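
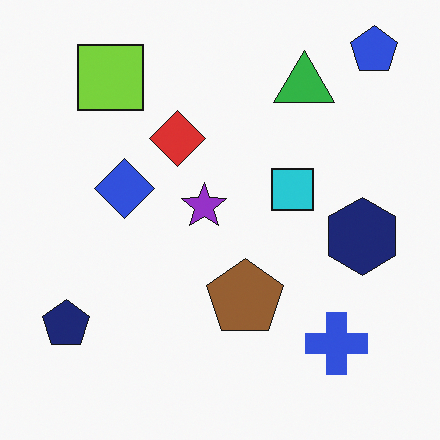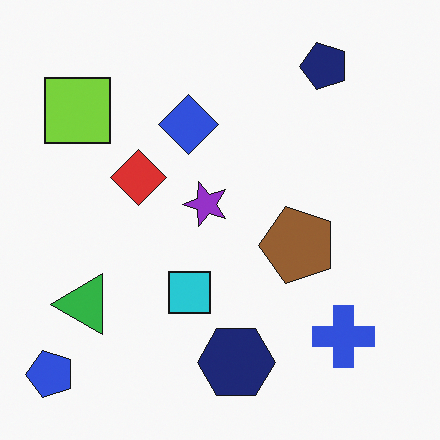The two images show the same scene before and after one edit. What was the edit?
The image was transposed (reflected across the top-left ↔ bottom-right diagonal).

Shapes have swapped their row and column positions — what was in the top-right is now in the bottom-left — a diagonal reflection.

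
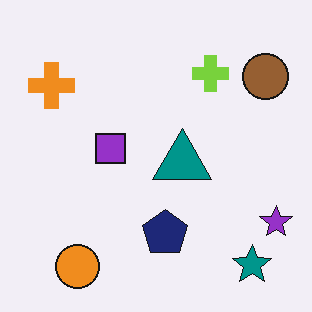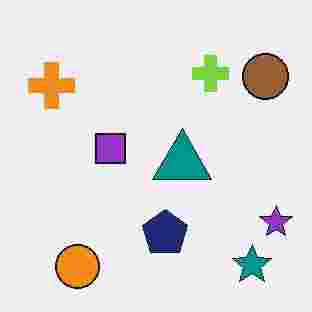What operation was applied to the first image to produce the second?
It was degraded with heavy JPEG compression.

Blocky 8×8 compression artifacts appear around shape edges and the flat background shows ringing — characteristic JPEG degradation.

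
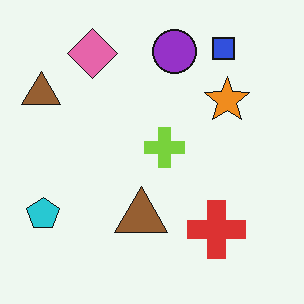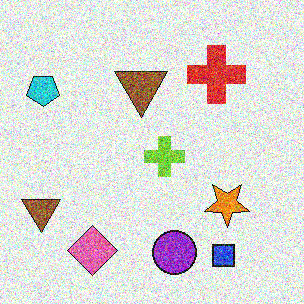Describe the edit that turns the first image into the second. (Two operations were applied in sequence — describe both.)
Flipped vertically (top ↔ bottom), then degraded with heavy additive noise.

The blue square is in the top-right of the first image and the bottom-right of the second — shapes on opposite sides of the horizontal midline have swapped in a mirror flip. Random speckle covers the whole image, including the flat background.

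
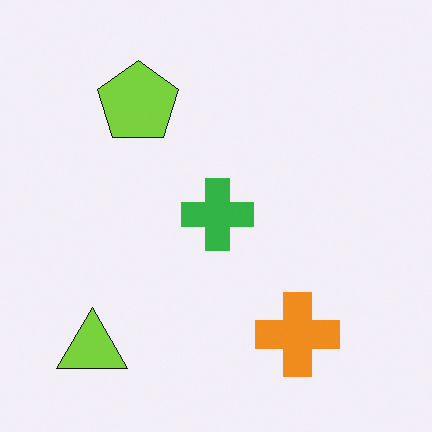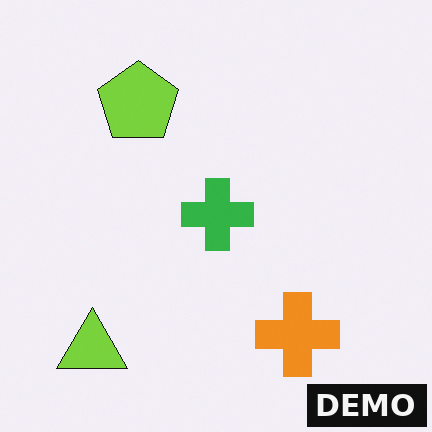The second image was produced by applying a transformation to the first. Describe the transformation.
Watermarked with the text "DEMO" in the lower-right corner.

A dark label reading "DEMO" appears in the lower-right corner.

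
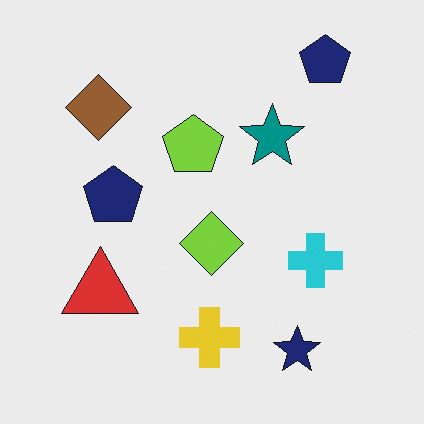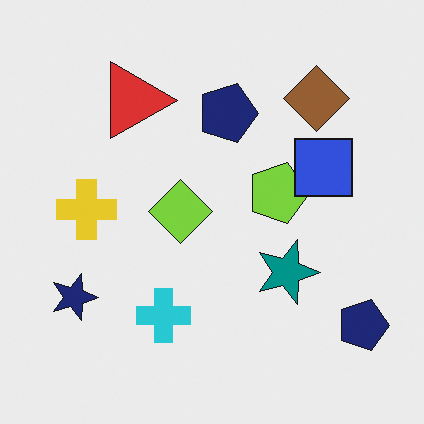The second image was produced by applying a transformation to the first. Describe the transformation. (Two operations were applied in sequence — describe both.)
The transformation is: rotated 90° clockwise, then overlaid with an additional blue square.

The navy star sits in the bottom-right of the first image and the bottom-left of the second — consistent with a whole-image 90° clockwise rotation. A blue square appears in the second image that is absent from the first.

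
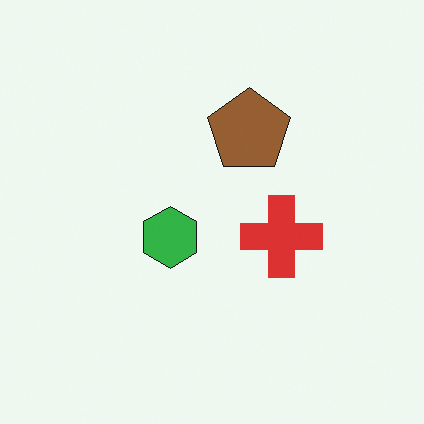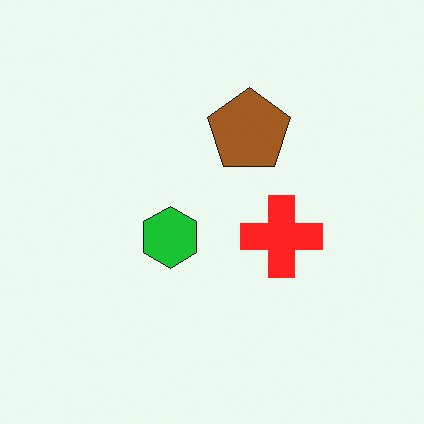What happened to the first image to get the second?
The image was slightly oversaturated.

All colors are more vivid — a global saturation change.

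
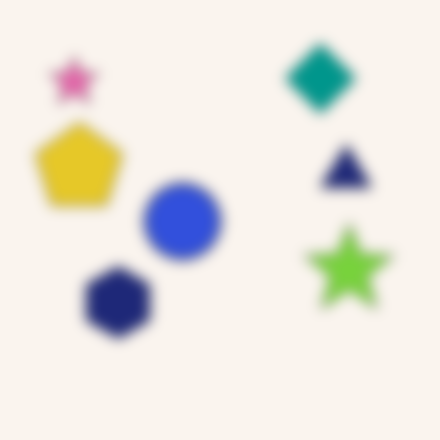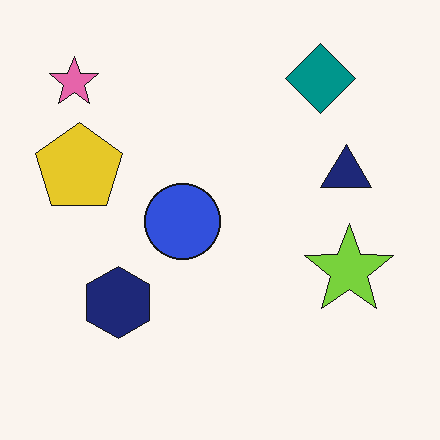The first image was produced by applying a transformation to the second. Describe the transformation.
The first image is the second strongly gaussian-blurred.

Shape edges and outlines are uniformly softened across the whole image.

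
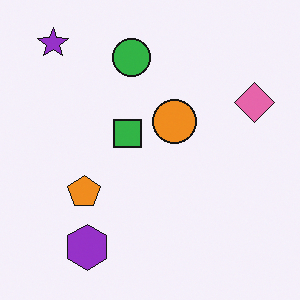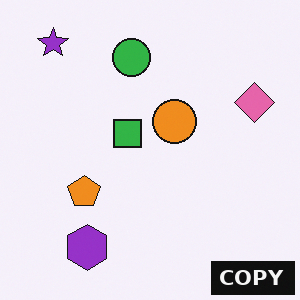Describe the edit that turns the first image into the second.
This is the original image watermarked with the text "COPY" in the lower-right corner.

A dark label reading "COPY" appears in the lower-right corner.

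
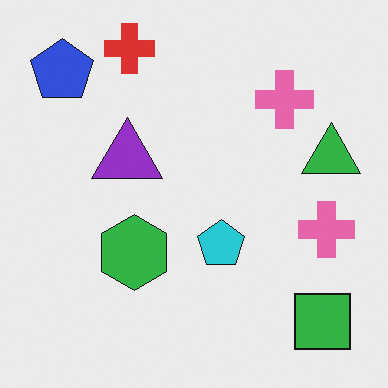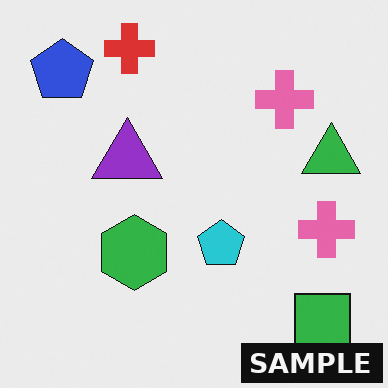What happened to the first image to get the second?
Watermarked with the text "SAMPLE" in the lower-right corner.

A dark label reading "SAMPLE" appears in the lower-right corner.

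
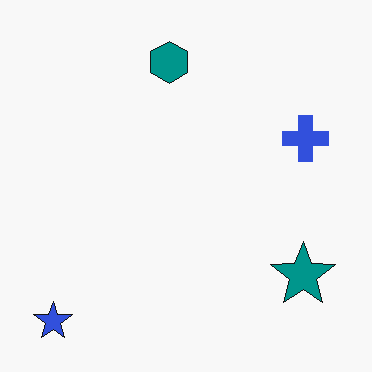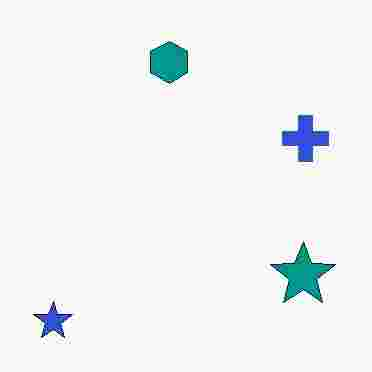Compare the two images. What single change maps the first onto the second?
The transformation is: degraded with heavy JPEG compression.

Blocky 8×8 compression artifacts appear around shape edges and the flat background shows ringing — characteristic JPEG degradation.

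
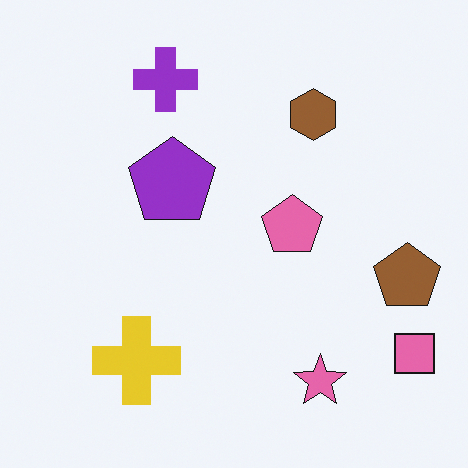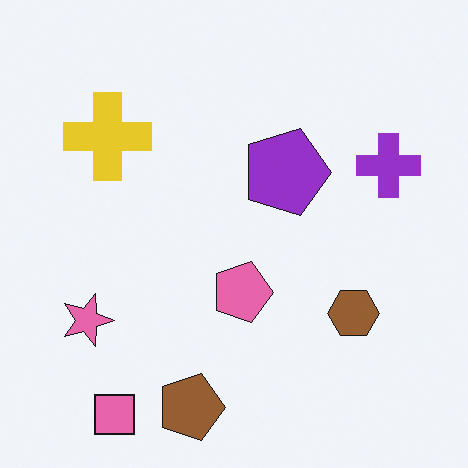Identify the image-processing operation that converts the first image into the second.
The second image is the first rotated 90° clockwise.

The pink square sits in the bottom-right of the first image and the bottom-left of the second — consistent with a whole-image 90° clockwise rotation.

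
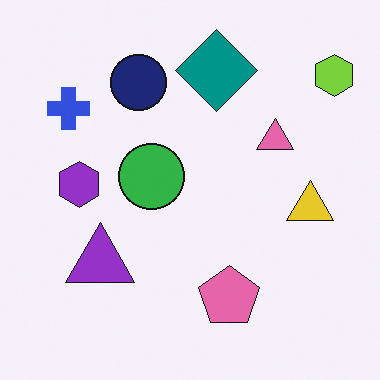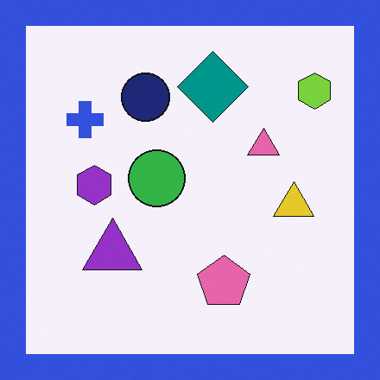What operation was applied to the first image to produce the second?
The transformation is: framed with a blue border.

A solid blue frame runs around the edge of the second image, with the content slightly shrunk inside it.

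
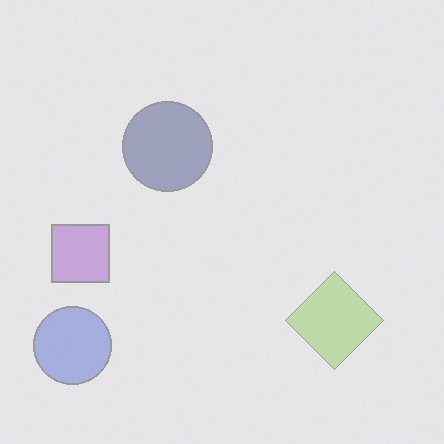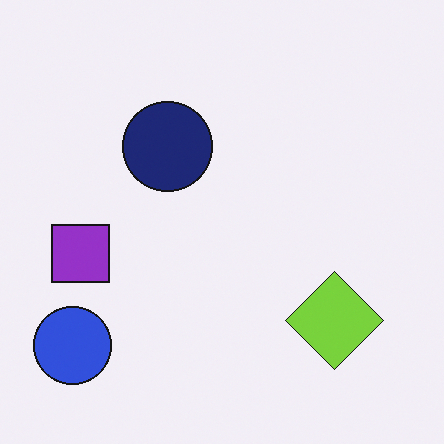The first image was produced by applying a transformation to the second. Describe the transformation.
The first image is the second washed out (contrast reduced).

Tones are pushed toward mid-grey across the whole image — a global contrast change.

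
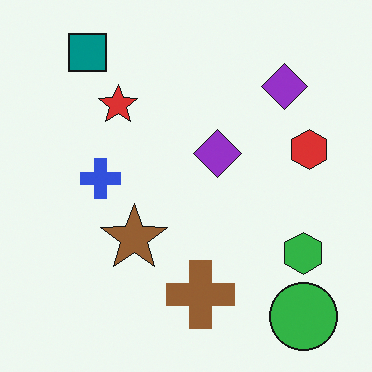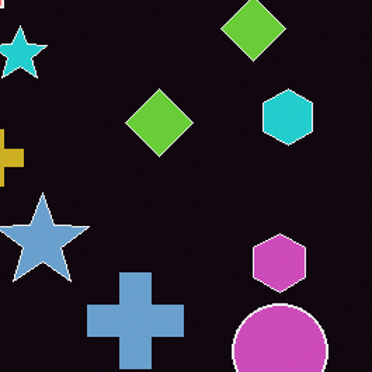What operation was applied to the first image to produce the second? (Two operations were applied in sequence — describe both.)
It was color-inverted (negative), then cropped to a modestly smaller region and rescaled.

The light background has become dark and every shape's color is its complement — a photographic negative. The visible shapes are larger and the field of view is narrower; shapes near the original edges may be partly or wholly outside the frame — a crop-and-rescale.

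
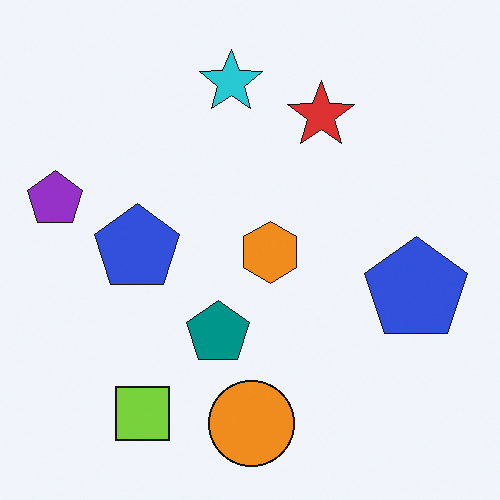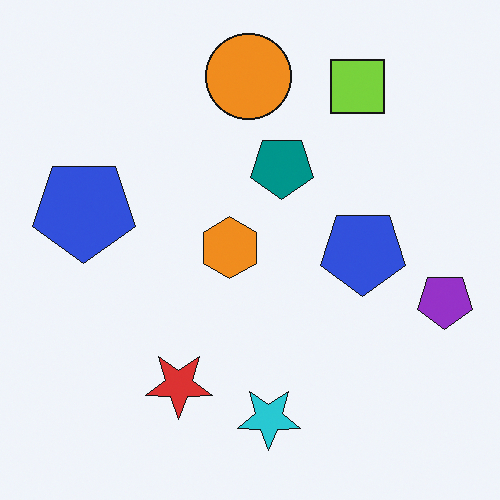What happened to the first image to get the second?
This is the original image rotated 180°.

The purple pentagon sits in the left of the first image and the right of the second — consistent with a whole-image 180° rotation.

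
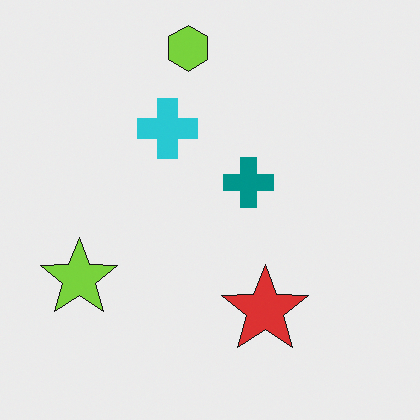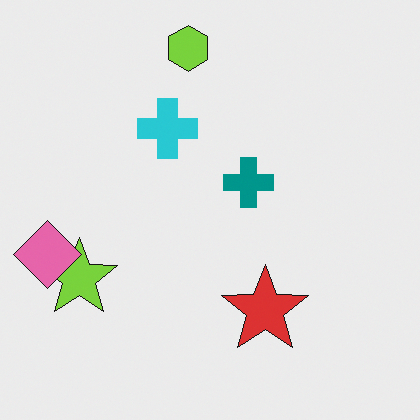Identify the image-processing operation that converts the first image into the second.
It was overlaid with an additional pink diamond.

A pink diamond appears in the second image that is absent from the first.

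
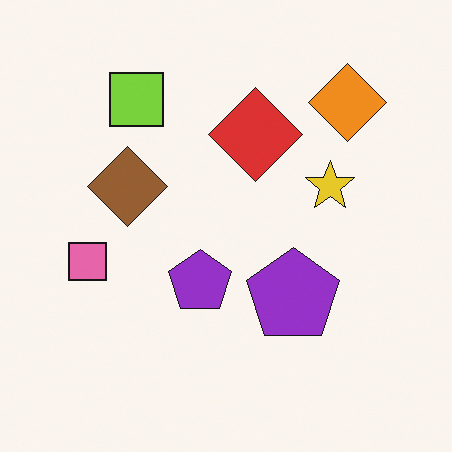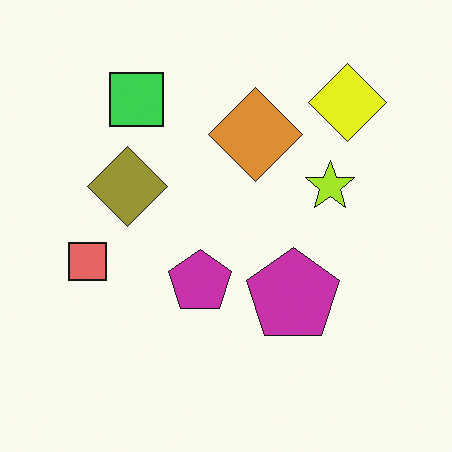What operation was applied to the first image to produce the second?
It was hue-shifted slightly.

Every shape's color has rotated by the same amount around the hue wheel — a uniform hue shift.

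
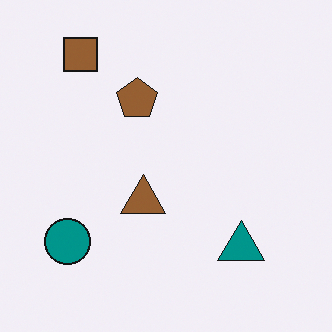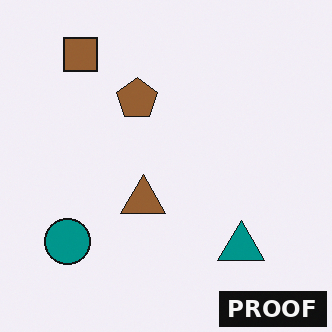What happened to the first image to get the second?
The second image is the first watermarked with the text "PROOF" in the lower-right corner.

A dark label reading "PROOF" appears in the lower-right corner.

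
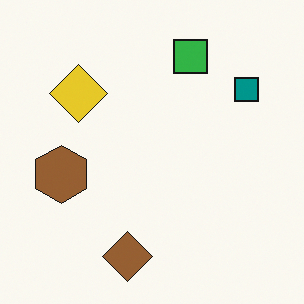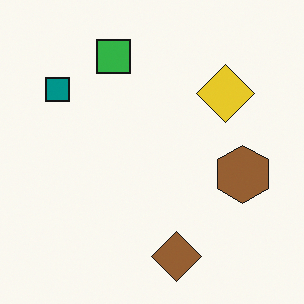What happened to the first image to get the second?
Flipped horizontally (left ↔ right).

The teal square is in the top-right of the first image and the top-left of the second — shapes on opposite sides of the vertical midline have swapped in a mirror flip.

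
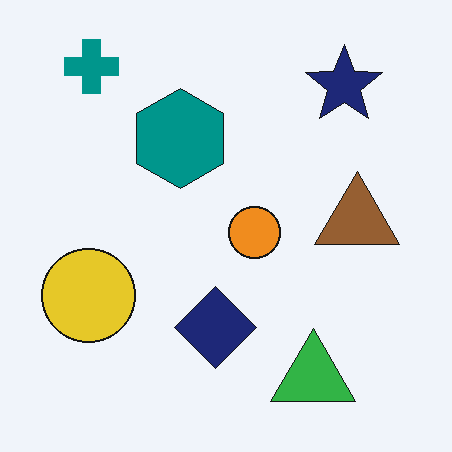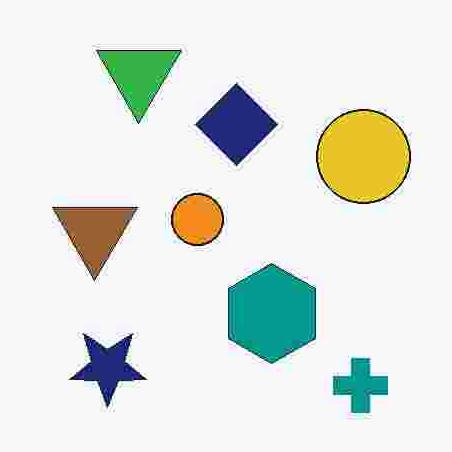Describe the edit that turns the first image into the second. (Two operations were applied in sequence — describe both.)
The image was degraded with heavy JPEG compression, then rotated 180°.

Blocky 8×8 compression artifacts appear around shape edges and the flat background shows ringing — characteristic JPEG degradation. The teal cross sits in the top-left of the first image and the bottom-right of the second — consistent with a whole-image 180° rotation.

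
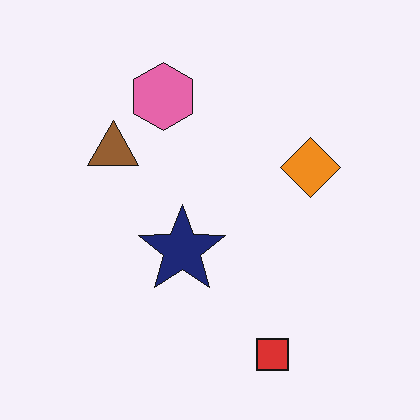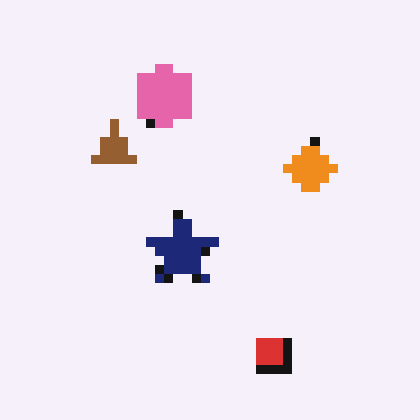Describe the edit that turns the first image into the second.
The image was heavily pixelated into large blocks.

Shapes are reduced to large square blocks; fine edges and outlines are lost — a downscale-then-upscale (mosaic) effect.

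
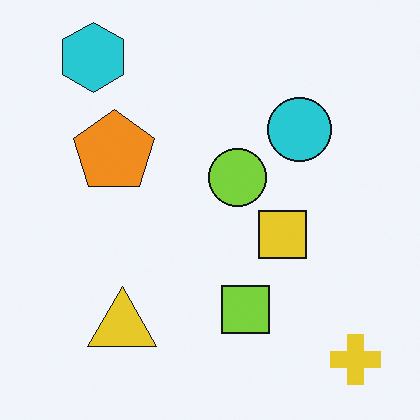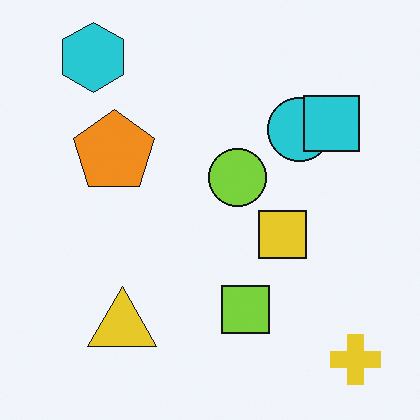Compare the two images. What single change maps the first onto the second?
It was overlaid with an additional cyan square.

A cyan square appears in the second image that is absent from the first.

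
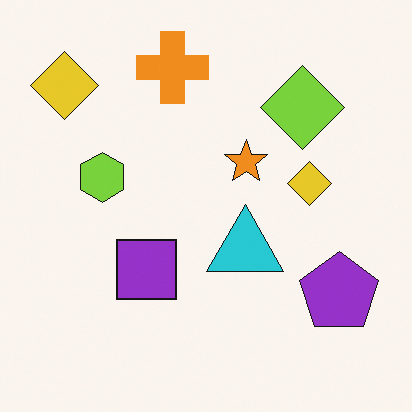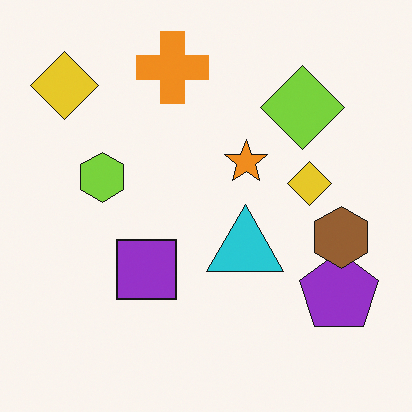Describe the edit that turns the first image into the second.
It was overlaid with an additional brown hexagon.

A brown hexagon appears in the second image that is absent from the first.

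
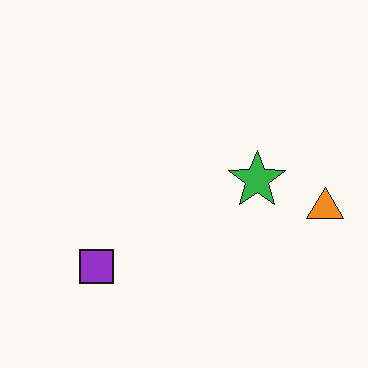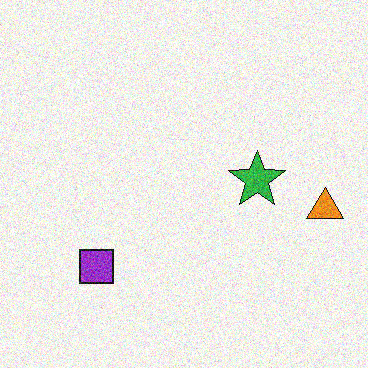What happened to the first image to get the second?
The second image is the first degraded with visible gaussian noise.

Random speckle covers the whole image, including the flat background.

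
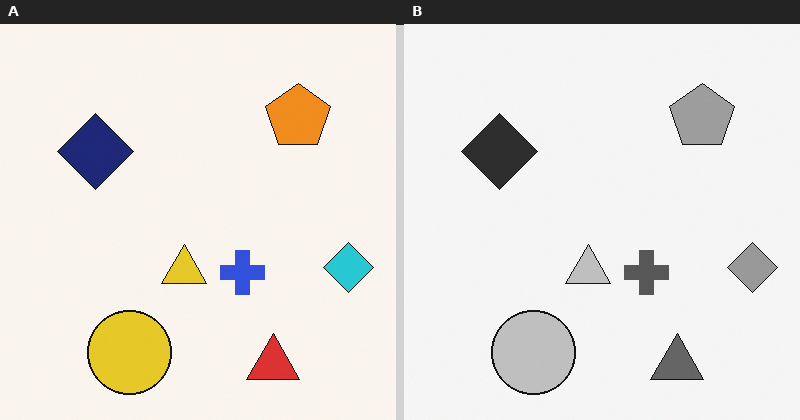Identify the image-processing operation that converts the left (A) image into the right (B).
This is the original image converted to grayscale.

All color is removed — every shape is now a shade of grey.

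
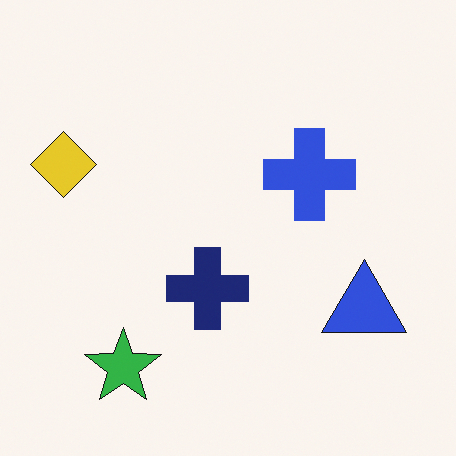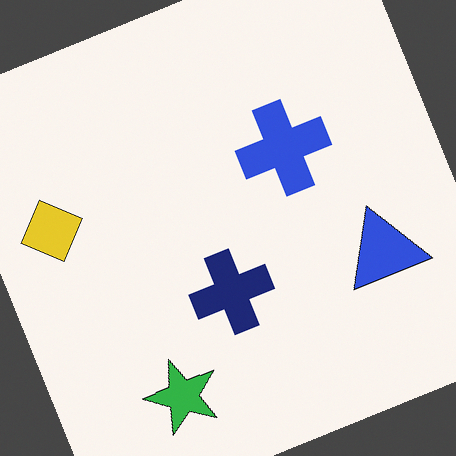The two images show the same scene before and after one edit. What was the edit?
The image was rotated counter-clockwise by a moderate amount.

Every shape is tilted by the same angle and the image corners show triangular fill wedges — a whole-image rotation by a non-right angle.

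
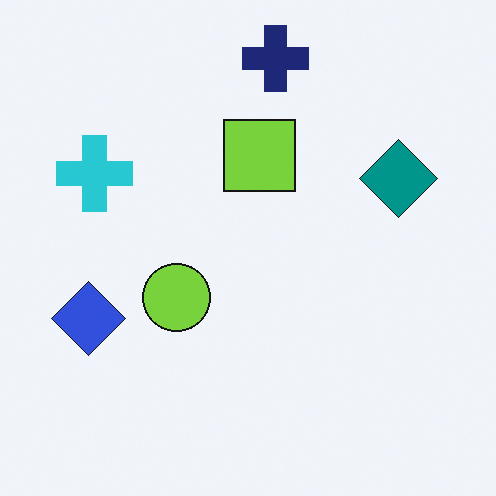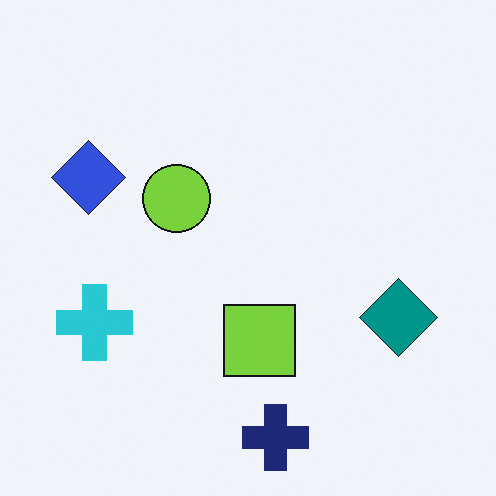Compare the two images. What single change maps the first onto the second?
Flipped vertically (top ↔ bottom).

The navy cross is in the top of the first image and the bottom of the second — shapes on opposite sides of the horizontal midline have swapped in a mirror flip.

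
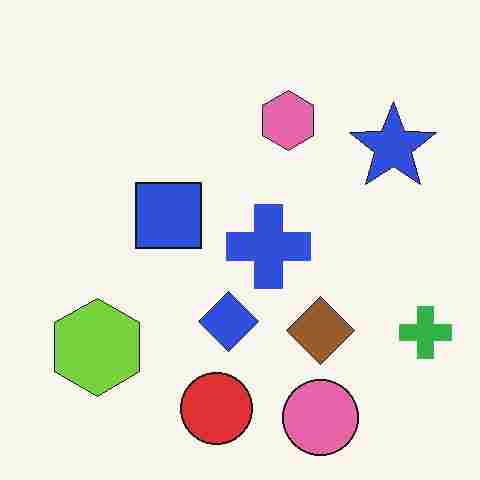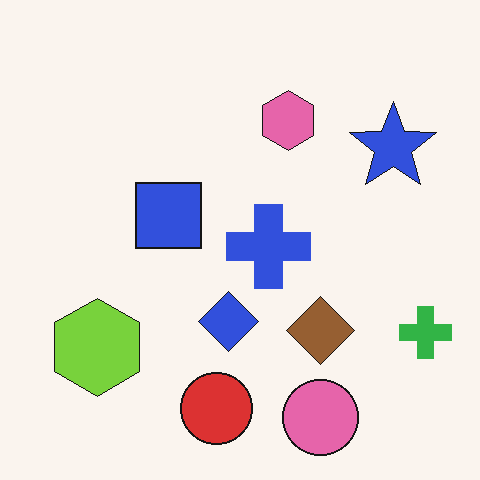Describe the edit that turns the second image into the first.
It was degraded with heavy JPEG compression.

Blocky 8×8 compression artifacts appear around shape edges and the flat background shows ringing — characteristic JPEG degradation.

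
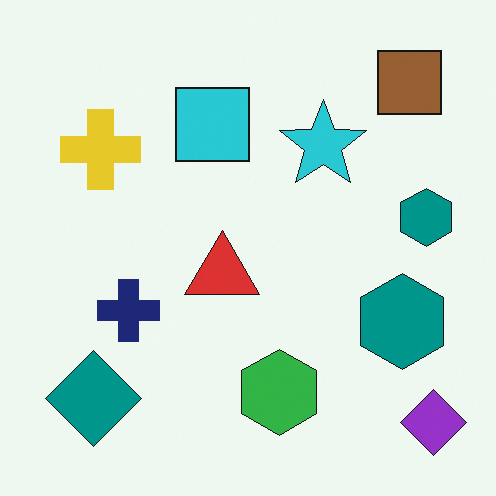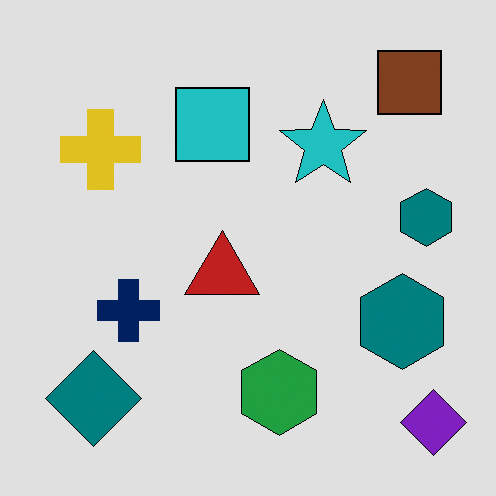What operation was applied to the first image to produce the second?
The transformation is: moderately posterized.

Each flat color has snapped to a coarser quantized level — most visibly, the near-white background has dropped to a flat grey.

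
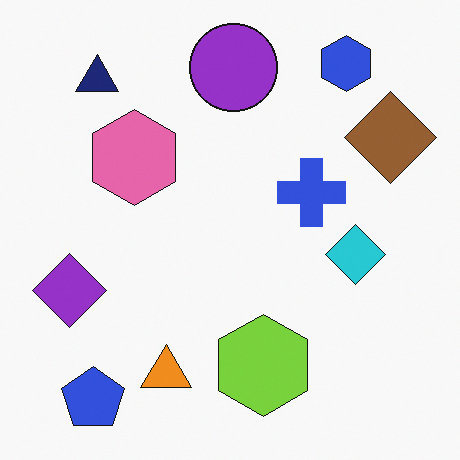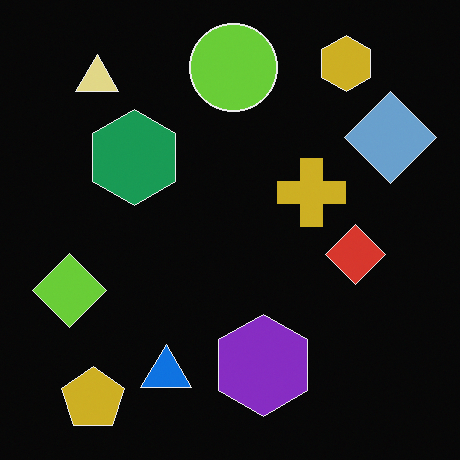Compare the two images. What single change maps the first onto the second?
Color-inverted (negative).

The light background has become dark and every shape's color is its complement — a photographic negative.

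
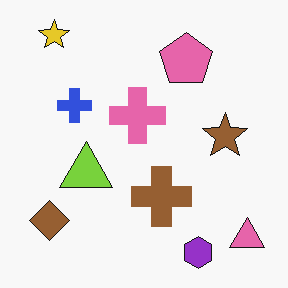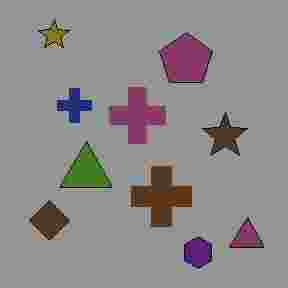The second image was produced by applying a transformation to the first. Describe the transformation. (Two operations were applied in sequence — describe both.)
The second image is the first substantially darkened, then degraded with heavy JPEG compression.

Every pixel — background and shapes alike — is uniformly darkened. Blocky 8×8 compression artifacts appear around shape edges and the flat background shows ringing — characteristic JPEG degradation.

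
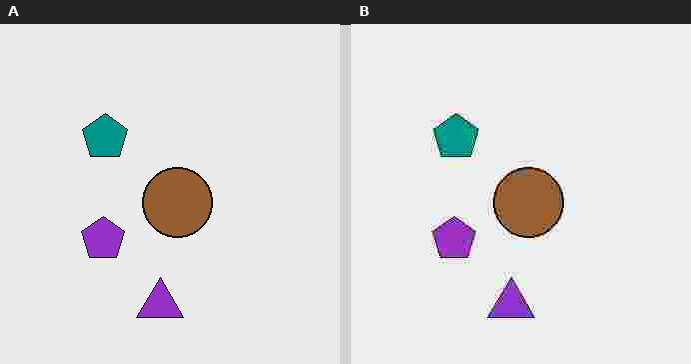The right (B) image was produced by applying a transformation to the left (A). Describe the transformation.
It was degraded with heavy JPEG compression.

Blocky 8×8 compression artifacts appear around shape edges and the flat background shows ringing — characteristic JPEG degradation.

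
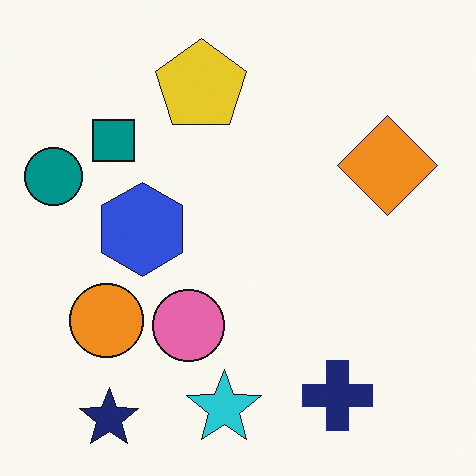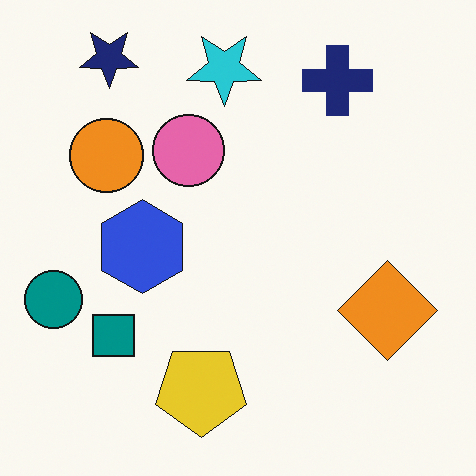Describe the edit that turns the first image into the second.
This is the original image flipped vertically (top ↔ bottom).

The navy star is in the bottom-left of the first image and the top-left of the second — shapes on opposite sides of the horizontal midline have swapped in a mirror flip.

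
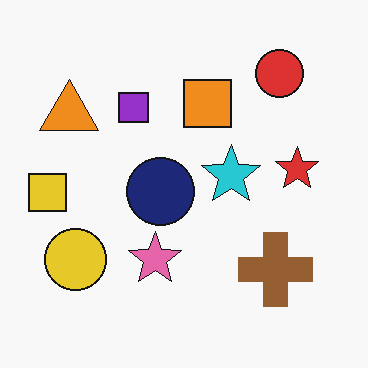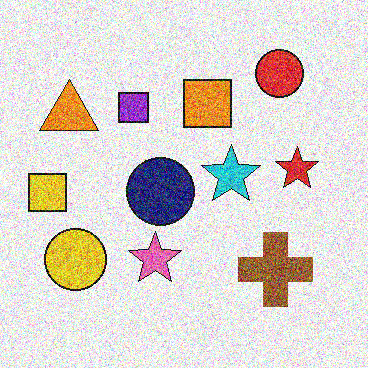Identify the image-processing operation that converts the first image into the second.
The transformation is: degraded with a thick layer of grain.

Random speckle covers the whole image, including the flat background.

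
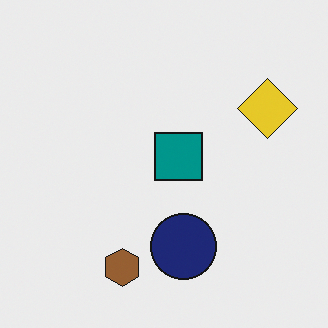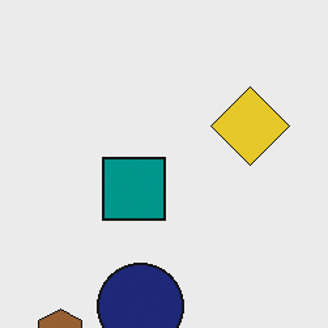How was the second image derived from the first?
The second image is the first cropped to a modestly smaller region and rescaled.

The visible shapes are larger and the field of view is narrower; shapes near the original edges may be partly or wholly outside the frame — a crop-and-rescale.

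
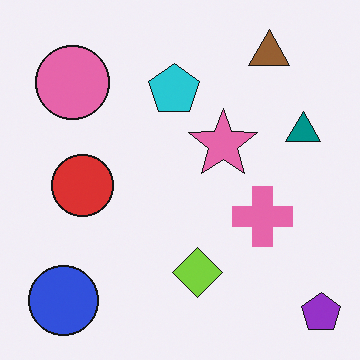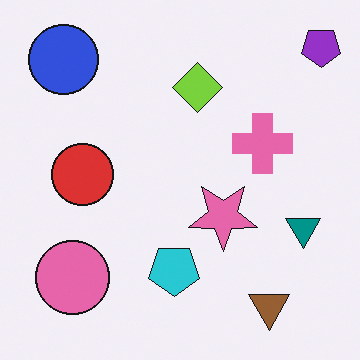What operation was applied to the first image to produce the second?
Flipped vertically (top ↔ bottom).

The purple pentagon is in the bottom-right of the first image and the top-right of the second — shapes on opposite sides of the horizontal midline have swapped in a mirror flip.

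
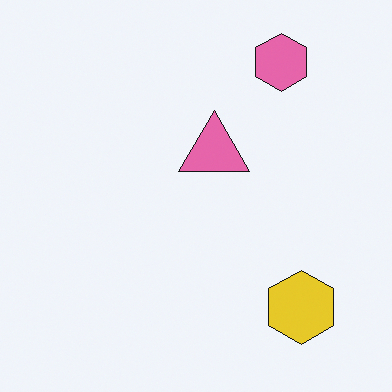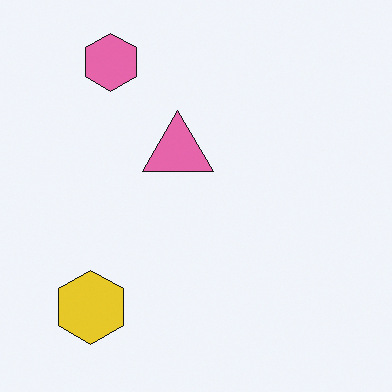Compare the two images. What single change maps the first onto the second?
The transformation is: flipped horizontally (left ↔ right).

The yellow hexagon is in the bottom-right of the first image and the bottom-left of the second — shapes on opposite sides of the vertical midline have swapped in a mirror flip.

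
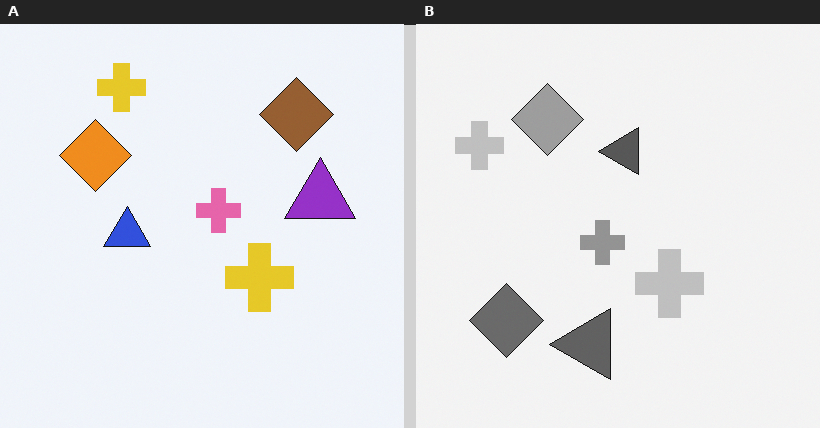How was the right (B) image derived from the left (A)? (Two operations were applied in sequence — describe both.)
This is the original image converted to grayscale, then transposed (reflected across the top-left ↔ bottom-right diagonal).

All color is removed — every shape is now a shade of grey. Shapes have swapped their row and column positions — what was in the top-right is now in the bottom-left — a diagonal reflection.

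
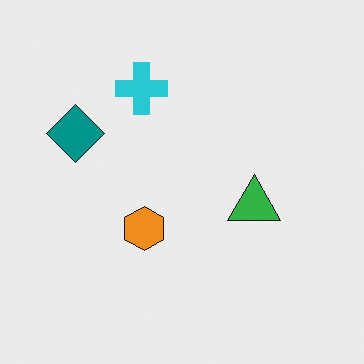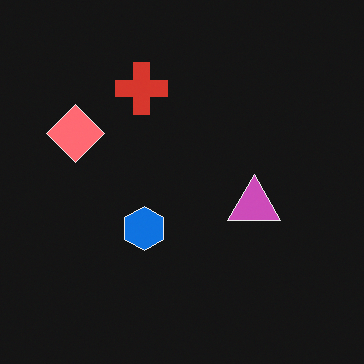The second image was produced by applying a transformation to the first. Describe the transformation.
The image was color-inverted (negative).

The light background has become dark and every shape's color is its complement — a photographic negative.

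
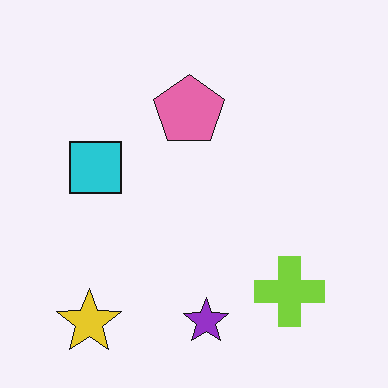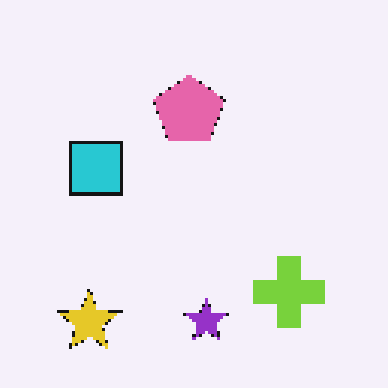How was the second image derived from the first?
The image was mildly pixelated.

Shapes are reduced to large square blocks; fine edges and outlines are lost — a downscale-then-upscale (mosaic) effect.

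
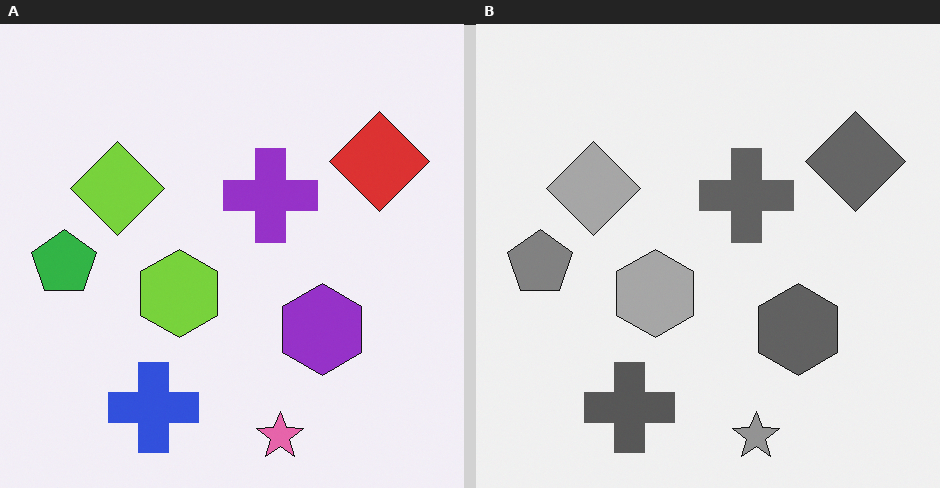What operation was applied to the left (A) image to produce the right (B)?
It was converted to grayscale.

All color is removed — every shape is now a shade of grey.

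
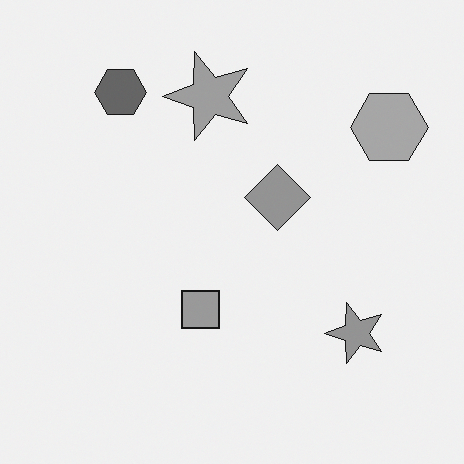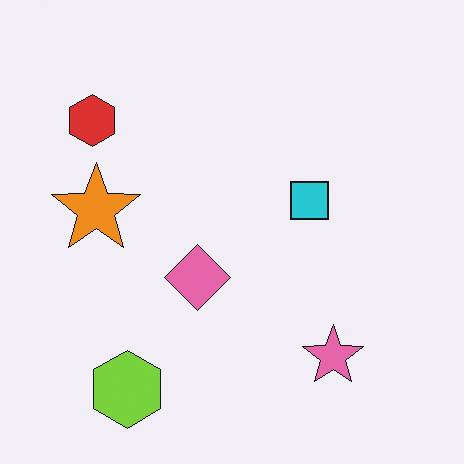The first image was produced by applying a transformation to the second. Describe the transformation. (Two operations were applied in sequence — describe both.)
The transformation is: converted to grayscale, then transposed (reflected across the top-left ↔ bottom-right diagonal).

All color is removed — every shape is now a shade of grey. Shapes have swapped their row and column positions — what was in the top-right is now in the bottom-left — a diagonal reflection.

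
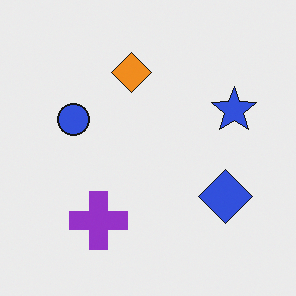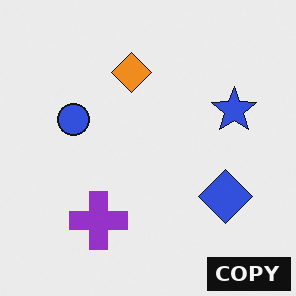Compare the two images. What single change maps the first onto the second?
It was watermarked with the text "COPY" in the lower-right corner.

A dark label reading "COPY" appears in the lower-right corner.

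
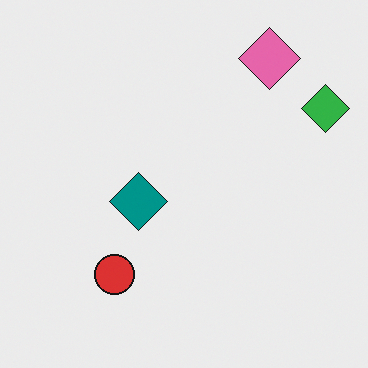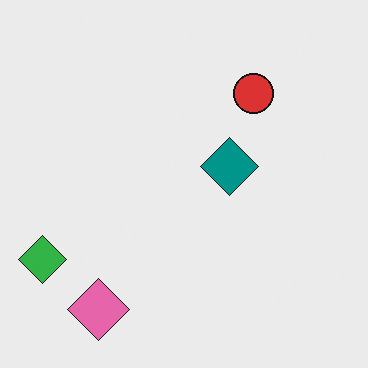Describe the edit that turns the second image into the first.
This is the original image rotated 180°.

The green diamond sits in the bottom-left of the second image and the top-right of the first — consistent with a whole-image 180° rotation.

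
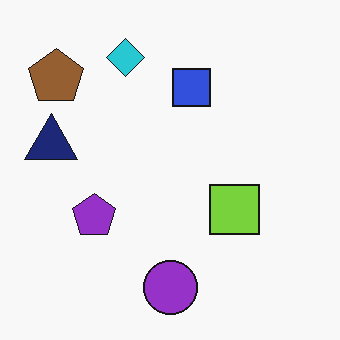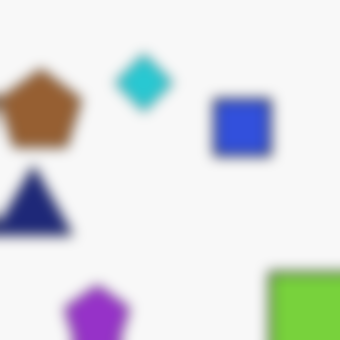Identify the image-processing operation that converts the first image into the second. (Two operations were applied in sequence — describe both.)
Cropped to a modestly smaller region and rescaled, then heavily blurred.

The visible shapes are larger and the field of view is narrower; shapes near the original edges may be partly or wholly outside the frame — a crop-and-rescale. Shape edges and outlines are uniformly softened across the whole image.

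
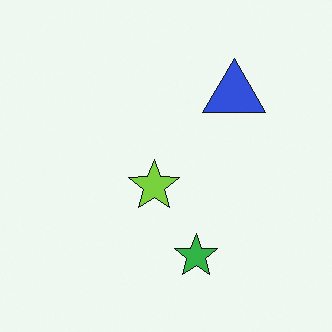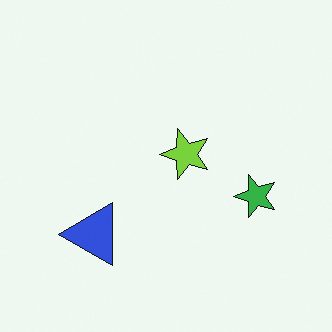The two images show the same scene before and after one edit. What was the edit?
Transposed (reflected across the top-left ↔ bottom-right diagonal).

Shapes have swapped their row and column positions — what was in the top-right is now in the bottom-left — a diagonal reflection.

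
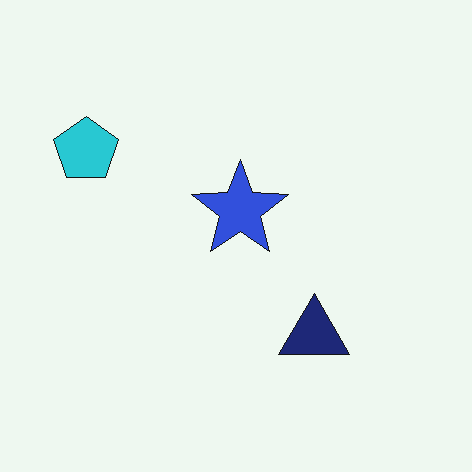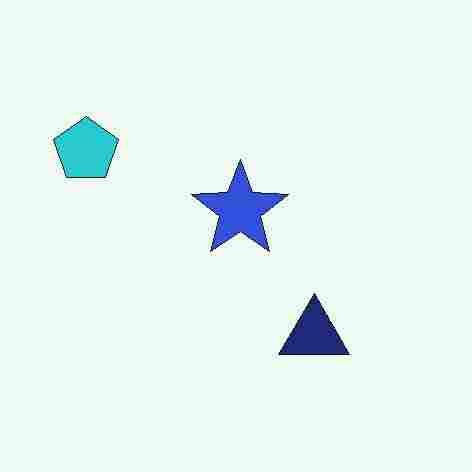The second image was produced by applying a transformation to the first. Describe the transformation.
This is the original image degraded with heavy JPEG compression.

Blocky 8×8 compression artifacts appear around shape edges and the flat background shows ringing — characteristic JPEG degradation.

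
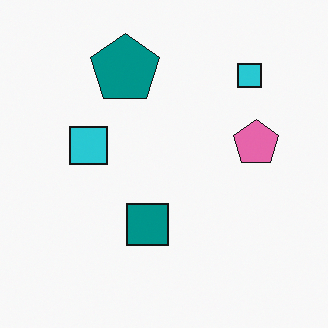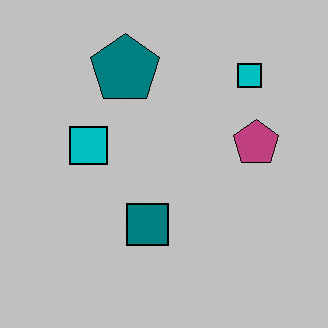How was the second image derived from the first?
The second image is the first heavily posterized to just a handful of flat colors.

Each flat color has snapped to a coarser quantized level — most visibly, the near-white background has dropped to a flat grey.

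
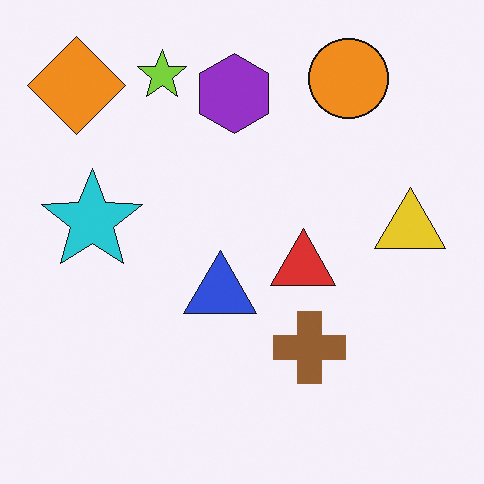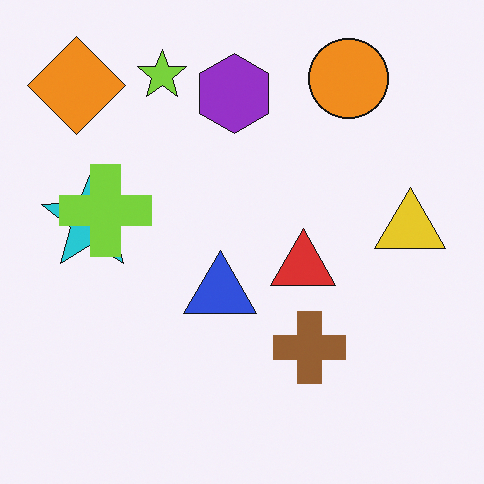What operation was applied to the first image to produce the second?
Overlaid with an additional lime cross.

A lime cross appears in the second image that is absent from the first.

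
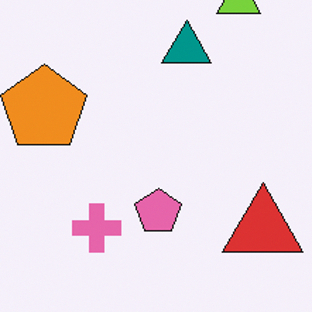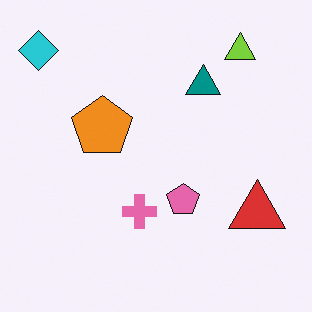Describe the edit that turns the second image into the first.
Cropped slightly and scaled back up.

The visible shapes are larger and the field of view is narrower; shapes near the original edges may be partly or wholly outside the frame — a crop-and-rescale.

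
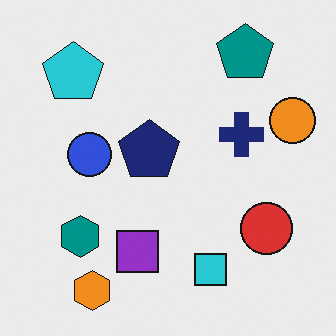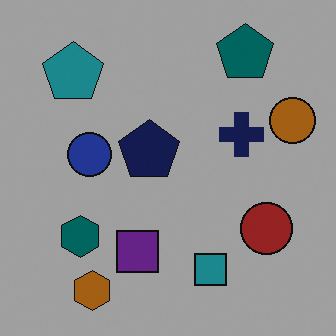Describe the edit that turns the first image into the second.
It was darkened a lot.

Every pixel — background and shapes alike — is uniformly darkened.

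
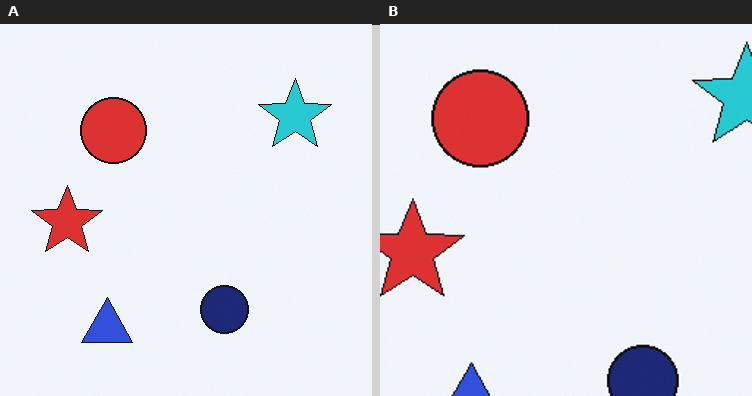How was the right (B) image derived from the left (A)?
It was cropped slightly and scaled back up.

The visible shapes are larger and the field of view is narrower; shapes near the original edges may be partly or wholly outside the frame — a crop-and-rescale.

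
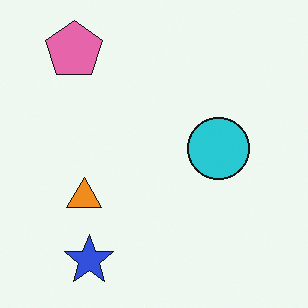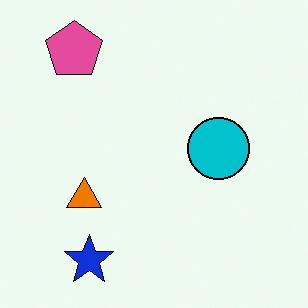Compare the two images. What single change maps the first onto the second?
The second image is the first given slightly increased contrast.

Tones are pushed away from mid-grey across the whole image — a global contrast change.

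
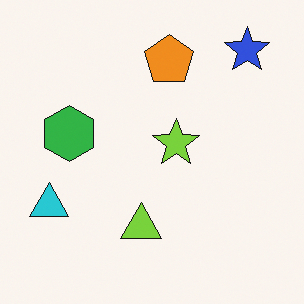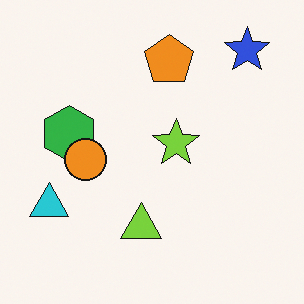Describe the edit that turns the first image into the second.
Overlaid with an additional orange circle.

An orange circle appears in the second image that is absent from the first.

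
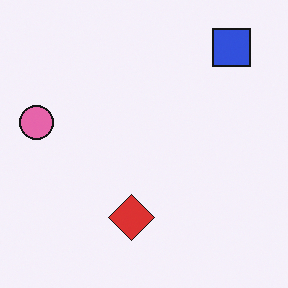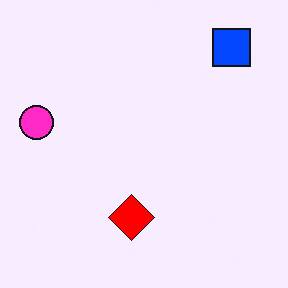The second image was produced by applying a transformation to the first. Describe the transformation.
Made much more vivid (saturation change).

All colors are more vivid — a global saturation change.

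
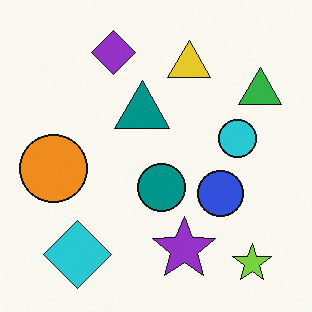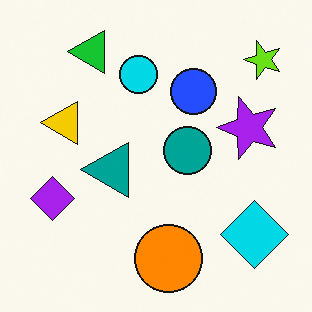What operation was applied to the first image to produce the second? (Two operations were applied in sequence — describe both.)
This is the original image rotated 90° counter-clockwise, then slightly oversaturated.

The lime star sits in the bottom-right of the first image and the top-right of the second — consistent with a whole-image 90° counter-clockwise rotation. All colors are more vivid — a global saturation change.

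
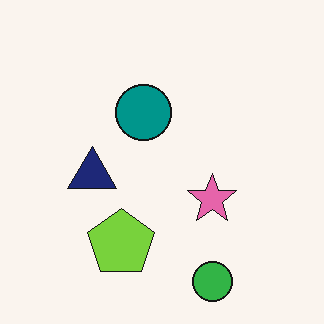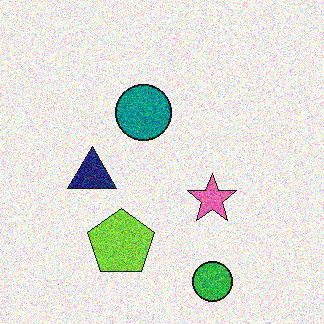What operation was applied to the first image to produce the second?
The transformation is: degraded with a thick layer of grain.

Random speckle covers the whole image, including the flat background.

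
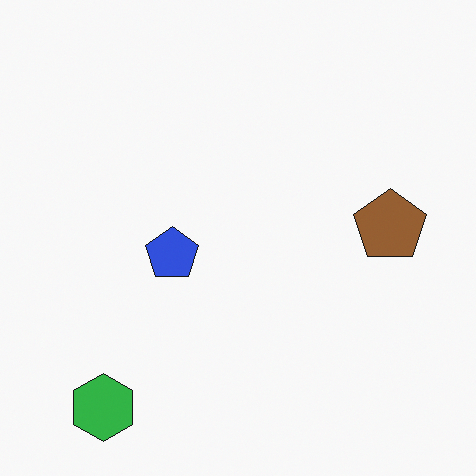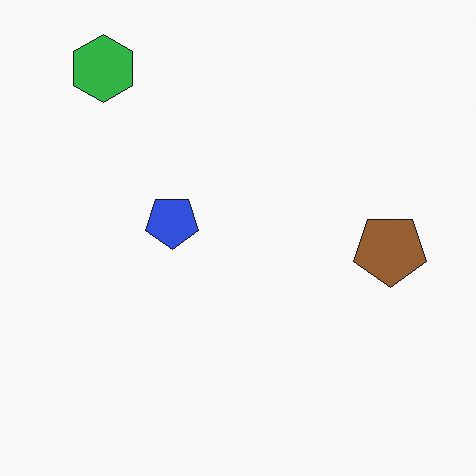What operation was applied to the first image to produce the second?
This is the original image flipped vertically (top ↔ bottom).

The green hexagon is in the bottom-left of the first image and the top-left of the second — shapes on opposite sides of the horizontal midline have swapped in a mirror flip.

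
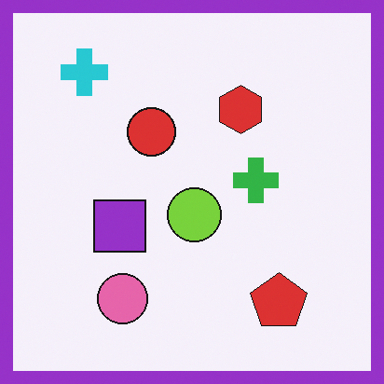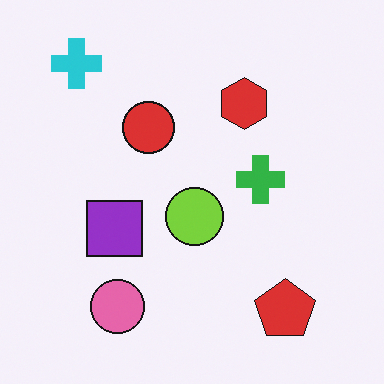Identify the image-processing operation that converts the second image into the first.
This is the original image framed with a purple border.

A solid purple frame runs around the edge of the first image, with the content slightly shrunk inside it.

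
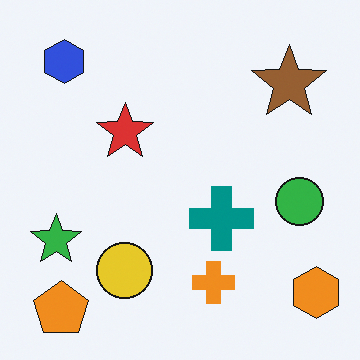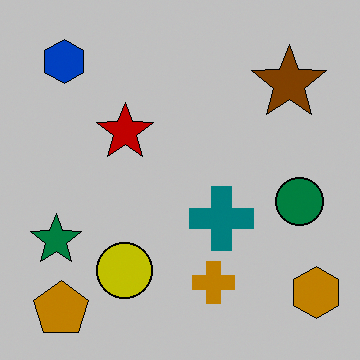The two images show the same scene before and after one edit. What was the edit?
The image was aggressively posterized.

Each flat color has snapped to a coarser quantized level — most visibly, the near-white background has dropped to a flat grey.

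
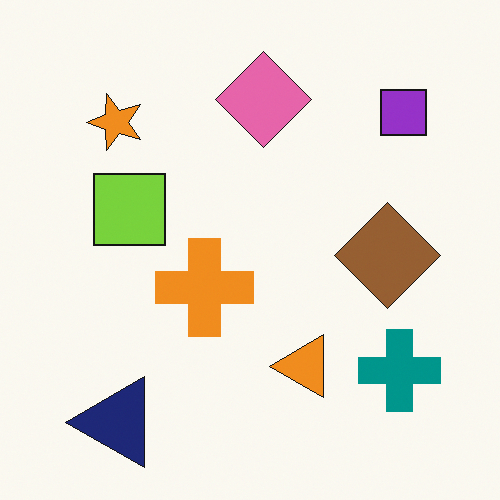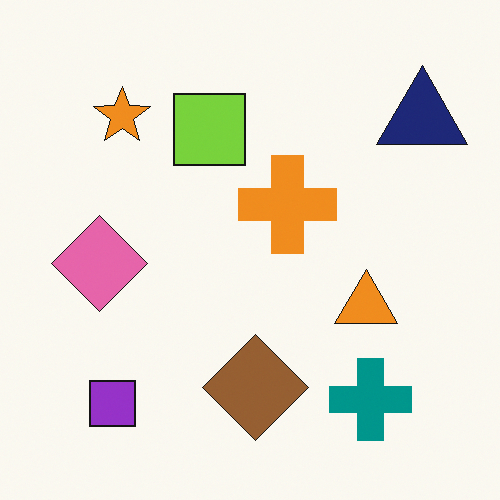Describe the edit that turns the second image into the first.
This is the original image transposed (reflected across the top-left ↔ bottom-right diagonal).

Shapes have swapped their row and column positions — what was in the top-right is now in the bottom-left — a diagonal reflection.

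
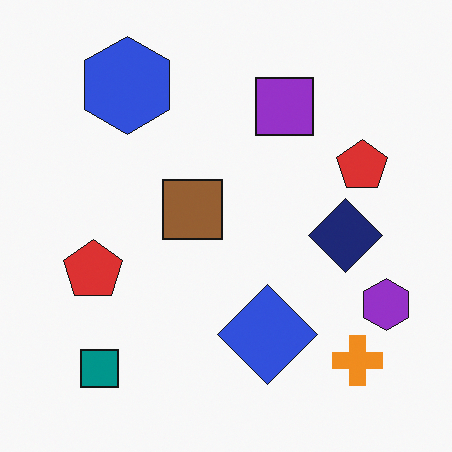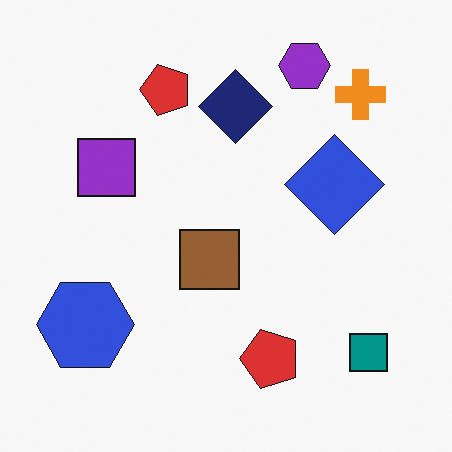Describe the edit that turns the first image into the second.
The transformation is: rotated 90° counter-clockwise.

The teal square sits in the bottom-left of the first image and the bottom-right of the second — consistent with a whole-image 90° counter-clockwise rotation.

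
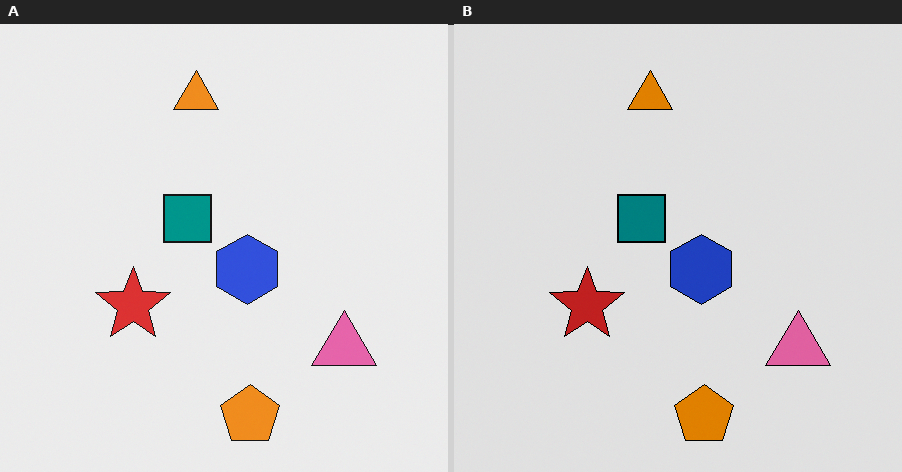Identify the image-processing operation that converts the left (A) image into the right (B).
The image was moderately posterized.

Each flat color has snapped to a coarser quantized level — most visibly, the near-white background has dropped to a flat grey.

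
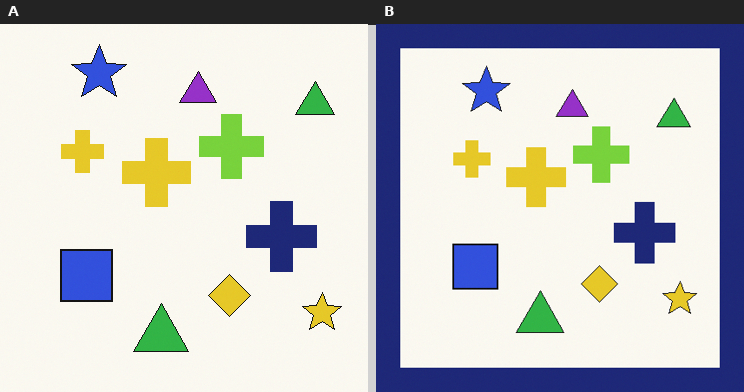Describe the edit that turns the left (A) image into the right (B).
The transformation is: framed with a navy border.

A solid navy frame runs around the edge of the right (B) image, with the content slightly shrunk inside it.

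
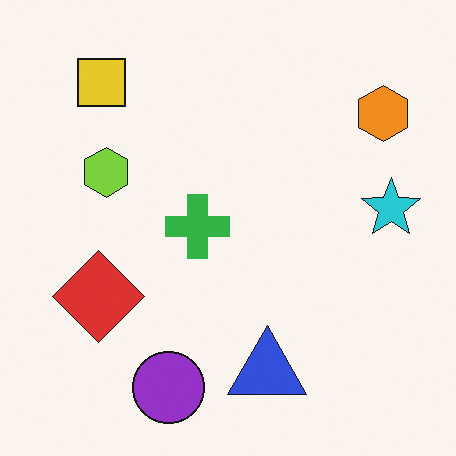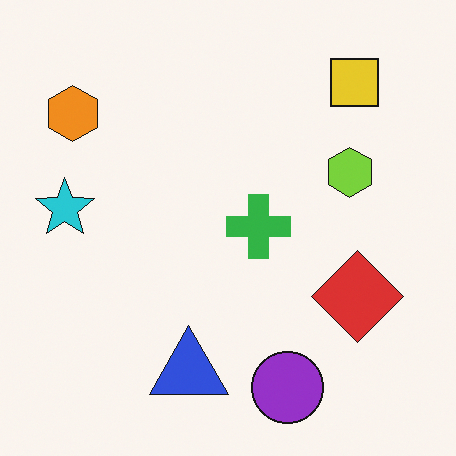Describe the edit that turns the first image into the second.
The second image is the first flipped horizontally (left ↔ right).

The cyan star is in the right of the first image and the left of the second — shapes on opposite sides of the vertical midline have swapped in a mirror flip.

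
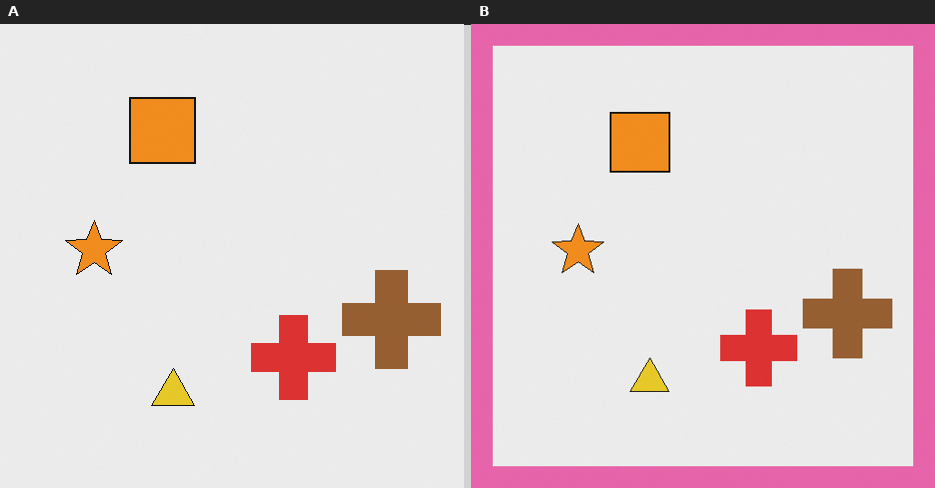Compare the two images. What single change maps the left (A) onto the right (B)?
The right (B) image is the left (A) framed with a pink border.

A solid pink frame runs around the edge of the right (B) image, with the content slightly shrunk inside it.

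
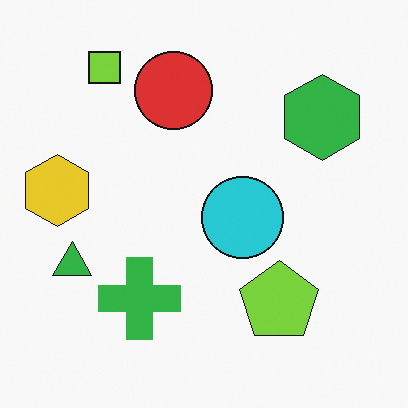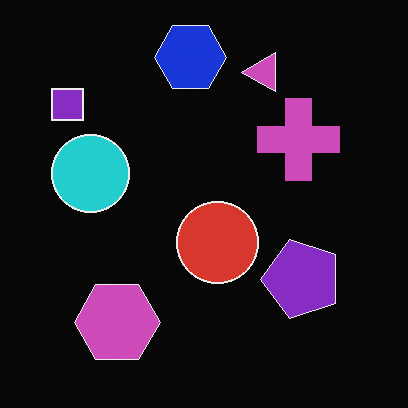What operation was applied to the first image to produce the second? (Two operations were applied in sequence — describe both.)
The second image is the first transposed (reflected across the top-left ↔ bottom-right diagonal), then color-inverted (negative).

Shapes have swapped their row and column positions — what was in the top-right is now in the bottom-left — a diagonal reflection. The light background has become dark and every shape's color is its complement — a photographic negative.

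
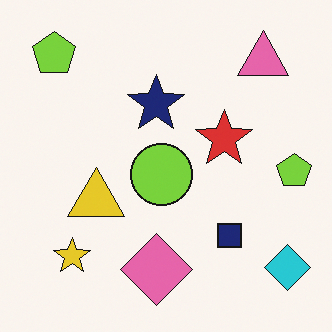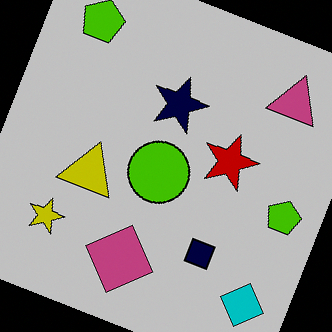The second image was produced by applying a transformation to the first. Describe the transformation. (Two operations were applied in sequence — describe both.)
This is the original image aggressively posterized, then rotated clockwise by a moderate amount.

Each flat color has snapped to a coarser quantized level — most visibly, the near-white background has dropped to a flat grey. Every shape is tilted by the same angle and the image corners show triangular fill wedges — a whole-image rotation by a non-right angle.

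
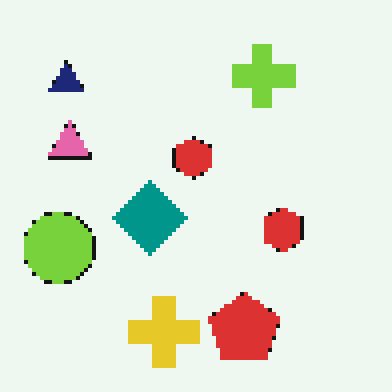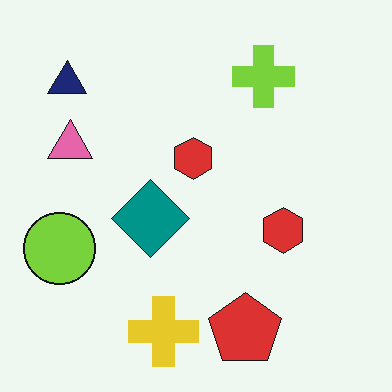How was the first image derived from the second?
The image was mildly pixelated.

Shapes are reduced to large square blocks; fine edges and outlines are lost — a downscale-then-upscale (mosaic) effect.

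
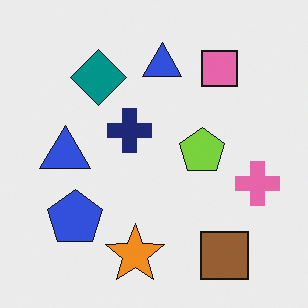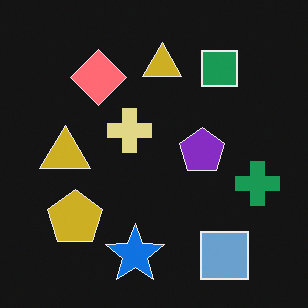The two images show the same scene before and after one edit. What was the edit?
The transformation is: color-inverted (negative).

The light background has become dark and every shape's color is its complement — a photographic negative.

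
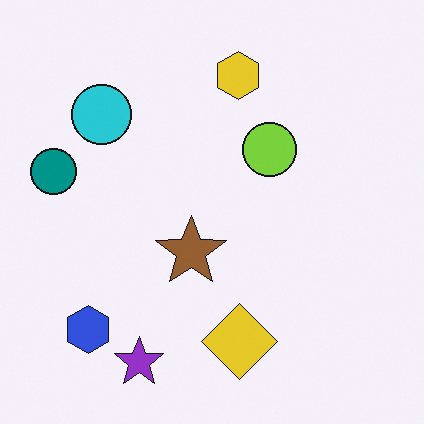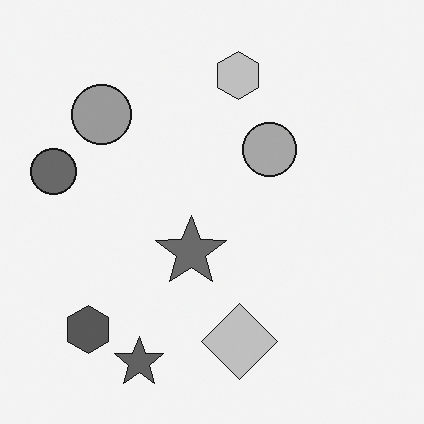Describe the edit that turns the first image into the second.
The image was converted to grayscale.

All color is removed — every shape is now a shade of grey.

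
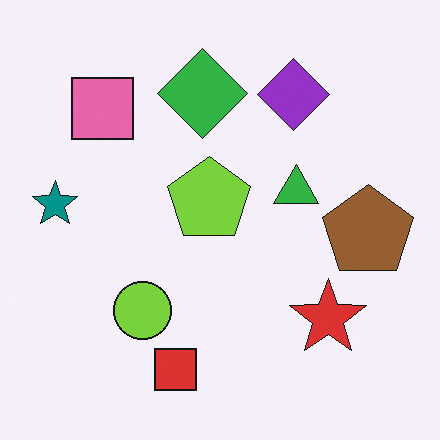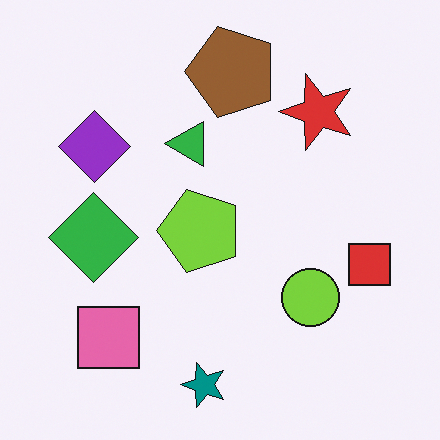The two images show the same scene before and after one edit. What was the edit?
The second image is the first rotated 90° counter-clockwise.

The teal star sits in the left of the first image and the bottom of the second — consistent with a whole-image 90° counter-clockwise rotation.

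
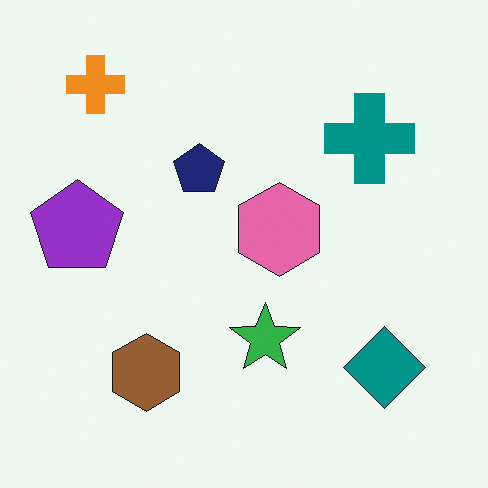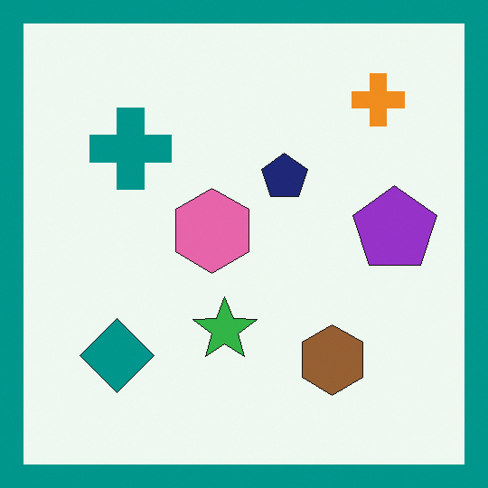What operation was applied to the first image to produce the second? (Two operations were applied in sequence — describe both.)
The second image is the first flipped horizontally (left ↔ right), then framed with a teal border.

The purple pentagon is in the left of the first image and the right of the second — shapes on opposite sides of the vertical midline have swapped in a mirror flip. A solid teal frame runs around the edge of the second image, with the content slightly shrunk inside it.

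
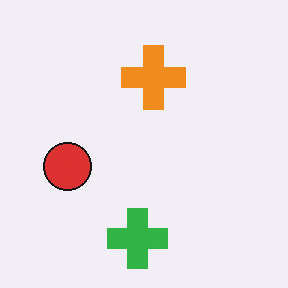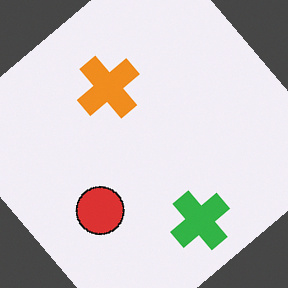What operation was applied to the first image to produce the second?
It was rotated counter-clockwise by a large amount — several tens of degrees.

Every shape is tilted by the same angle and the image corners show triangular fill wedges — a whole-image rotation by a non-right angle.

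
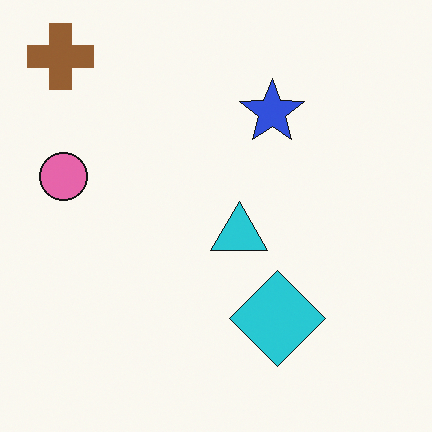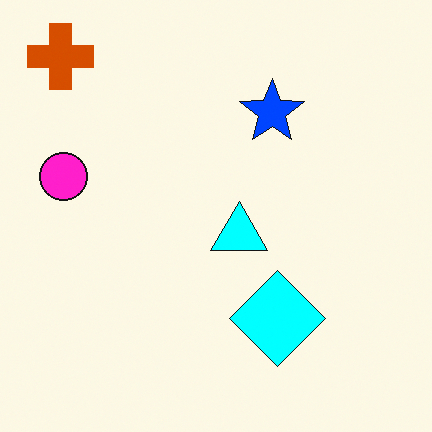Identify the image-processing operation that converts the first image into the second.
The image was heavily oversaturated.

All colors are more vivid — a global saturation change.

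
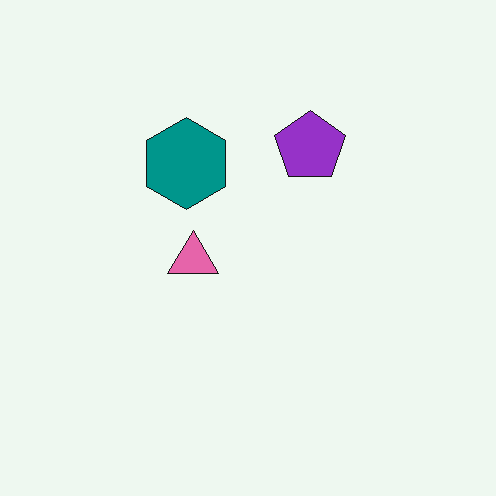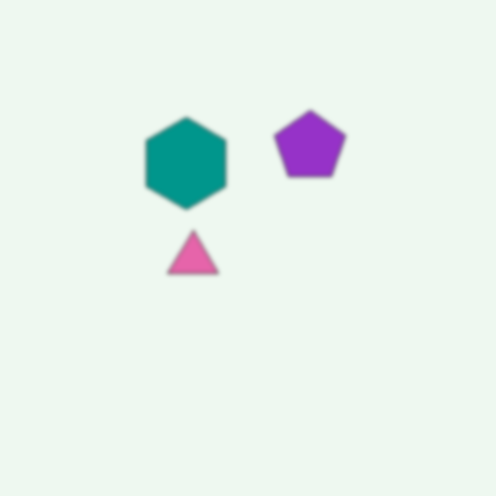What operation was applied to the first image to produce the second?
The image was slightly softened.

Shape edges and outlines are uniformly softened across the whole image.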